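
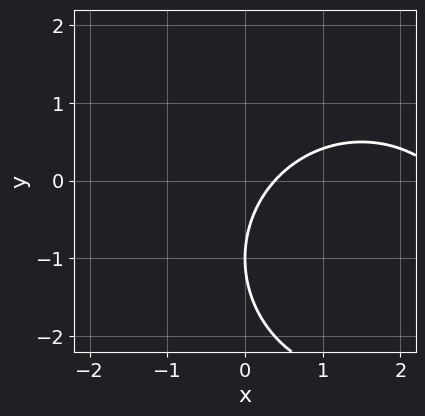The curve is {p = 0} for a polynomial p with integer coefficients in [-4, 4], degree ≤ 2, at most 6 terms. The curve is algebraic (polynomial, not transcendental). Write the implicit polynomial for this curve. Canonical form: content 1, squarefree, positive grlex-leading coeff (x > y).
(a) deg p = 2. A generic line meets the curve in up to 2 points.
(b) Against the integer gridlines: one y-axis crossing is at y = -1.
(c) Solving for integer coefficients yields p as stated.

x^2 + y^2 - 3*x + 2*y + 1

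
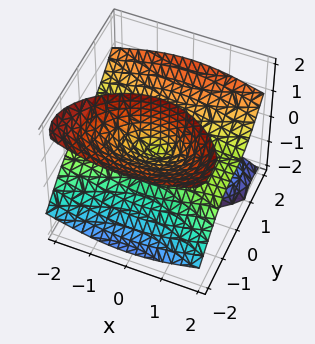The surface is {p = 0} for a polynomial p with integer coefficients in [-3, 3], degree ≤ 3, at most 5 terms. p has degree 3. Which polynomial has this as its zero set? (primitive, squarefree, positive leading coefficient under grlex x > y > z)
1. There are 2 components. They look like related sheets of one shape, so recover p as a whole.
2. Degree: no degree-2 surface has this shape, so deg p = 3.
3. Against the integer gridlines: it crosses the y-axis at the gridline y = 0; the visible z-axis segment lies entirely on the surface; the visible x-axis segment lies entirely on the surface.
4. Putting this together gives p.

x^2*z - y^3 + 2*y*z^2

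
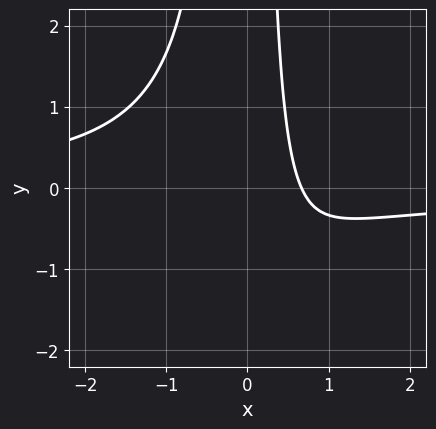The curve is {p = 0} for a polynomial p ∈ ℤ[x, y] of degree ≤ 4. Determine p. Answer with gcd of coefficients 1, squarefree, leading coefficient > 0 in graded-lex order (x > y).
3*x^2*y + 3*x - 2

1. deg p = 3. A generic line meets the curve in up to 3 points.
2. From the visible intercepts: the curve avoids every integer y-axis point in the box.
3. The integer polynomial consistent with all of this is the stated p.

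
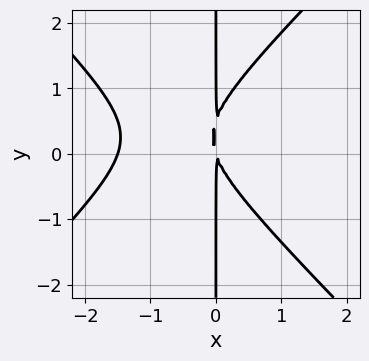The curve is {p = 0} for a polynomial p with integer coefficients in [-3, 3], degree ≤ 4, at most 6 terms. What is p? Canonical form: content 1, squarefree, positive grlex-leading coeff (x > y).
2*x^3 - 2*x*y^2 + 3*x^2 + x*y

Degree: a generic line meets the curve in up to 3 points, so deg p = 3.
From the visible intercepts: the visible y-axis segment lies entirely on the curve.
Assembling these constraints gives the stated polynomial.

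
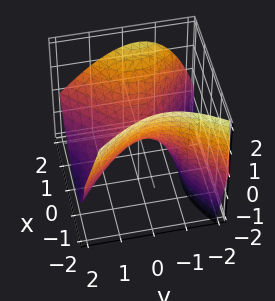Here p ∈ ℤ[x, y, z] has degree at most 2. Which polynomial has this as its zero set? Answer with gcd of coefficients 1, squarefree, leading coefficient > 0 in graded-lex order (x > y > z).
2*x^2 - x*z - 2*y^2 - y*z - 3*z

1. The degree is 2 — no degree-1 surface has this shape.
2. From the visible intercepts: it crosses the z-axis at the gridline z = 0; it crosses the x-axis at the gridline x = 0; one y-axis crossing is at y = 0.
3. Together with the visible shape, these determine p as stated.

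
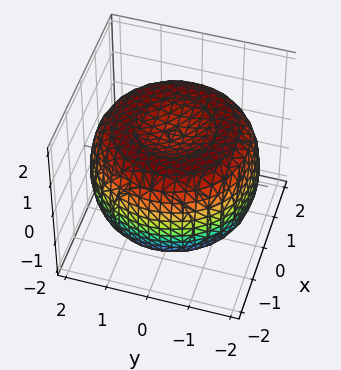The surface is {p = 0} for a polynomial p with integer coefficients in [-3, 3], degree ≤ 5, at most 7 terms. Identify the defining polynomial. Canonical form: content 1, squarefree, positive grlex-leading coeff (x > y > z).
x^4 + 2*x^2*y^2 + y^4 - 3*x^2 - 3*y^2 + 3*z^2 - 3

(a) deg p = 4.
(b) Symmetries: rotational symmetry about the z-axis ⇒ p depends on x, y only through x² + y².
(c) Checking where it meets the axes: a circular section at z = -1 has radius between 1 and 2; the z-axis gridline crossings are at z ∈ {-1, 1}.
(d) Solving for integer coefficients yields p as stated.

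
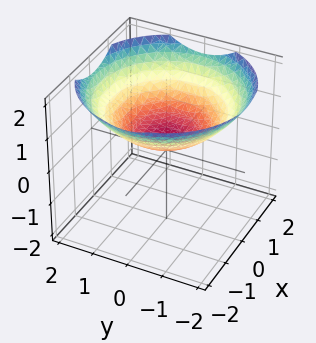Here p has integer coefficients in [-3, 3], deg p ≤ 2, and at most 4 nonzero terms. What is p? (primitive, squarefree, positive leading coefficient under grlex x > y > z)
x^2 + y^2 - 3*z + 1

First, the degree is 2 — no degree-1 surface has this shape.
Next, symmetries: every cross-section ⟂ z is a circle, so x, y appear only via x² + y².
Next, reading off the gridlines: the surface avoids every integer y-axis point in the box; a circular section at z = 1 has radius between 1 and 2.
Finally, putting this together gives p.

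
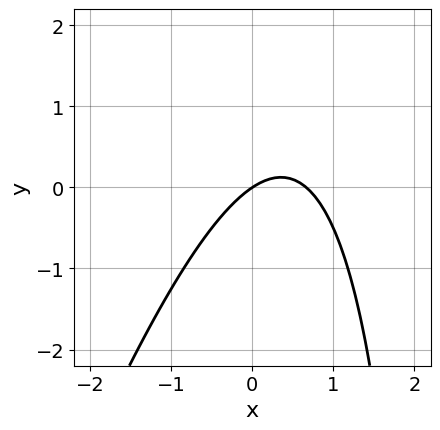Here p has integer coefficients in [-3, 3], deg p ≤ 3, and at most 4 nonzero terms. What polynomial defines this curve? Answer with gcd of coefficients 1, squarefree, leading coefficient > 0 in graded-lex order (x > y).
3*x^2 - x*y - 2*x + 3*y

1. deg p = 2. No degree-1 curve has this shape.
2. From the visible intercepts: it meets the x-axis at x = 0 (among the integer gridlines); one y-axis crossing is at y = 0.
3. Fitting integer coefficients to these (and the overall shape) gives p.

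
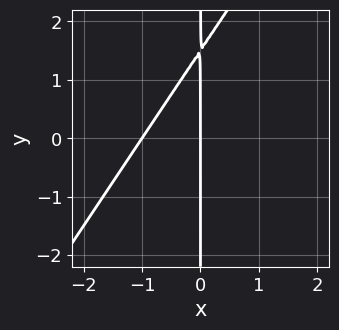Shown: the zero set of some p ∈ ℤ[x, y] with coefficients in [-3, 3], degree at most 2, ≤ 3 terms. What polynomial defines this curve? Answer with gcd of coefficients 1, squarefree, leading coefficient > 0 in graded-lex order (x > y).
deg p = 2. A generic line meets the curve in up to 2 points.
Observable constraints: every point of the y-axis in the box is on the curve; among the integer gridlines, it crosses the x-axis at x ∈ {-1, 0}.
Putting this together gives p.

3*x^2 - 2*x*y + 3*x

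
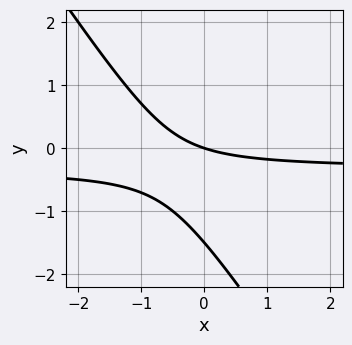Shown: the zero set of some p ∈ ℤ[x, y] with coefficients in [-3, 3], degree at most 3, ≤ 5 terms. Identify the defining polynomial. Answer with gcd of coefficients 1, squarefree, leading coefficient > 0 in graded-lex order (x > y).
First, deg p = 2. The shape is more complex than any degree-1 curve.
Then, reading off the gridlines: it meets the x-axis at x = 0 (among the integer gridlines); it meets the y-axis at y = 0 (among the integer gridlines).
Finally, together with the visible shape, these determine p as stated.

3*x*y + 2*y^2 + x + 3*y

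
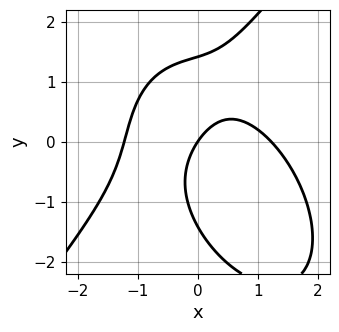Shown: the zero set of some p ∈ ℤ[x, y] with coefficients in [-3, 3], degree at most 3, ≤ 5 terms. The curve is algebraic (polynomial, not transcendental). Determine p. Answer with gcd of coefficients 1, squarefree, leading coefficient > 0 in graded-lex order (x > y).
1. The degree is 3 — the shape is more complex than any degree-2 curve.
2. From the visible intercepts: it crosses the x-axis at the gridline x = 0; it crosses the y-axis at the gridline y = 0.
3. The integer polynomial consistent with all of this is the stated p.

2*x^3 - y^3 + 3*x*y - 3*x + 2*y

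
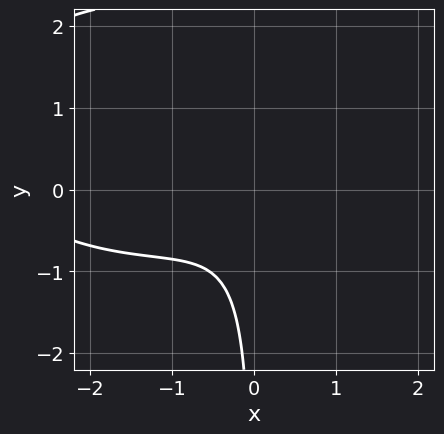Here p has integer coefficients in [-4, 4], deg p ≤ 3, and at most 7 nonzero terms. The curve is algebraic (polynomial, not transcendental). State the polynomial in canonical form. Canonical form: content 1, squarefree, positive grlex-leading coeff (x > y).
x^3 + 2*x*y^2 + 3*x^2 - 3*x*y + 2

1. Degree: the shape is more complex than any degree-2 curve, so deg p = 3.
2. Checking where it meets the axes: it misses every integer gridline on the y-axis; the curve avoids every integer x-axis point in the box.
3. Fitting integer coefficients to these (and the overall shape) gives p.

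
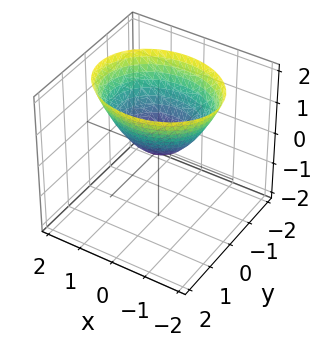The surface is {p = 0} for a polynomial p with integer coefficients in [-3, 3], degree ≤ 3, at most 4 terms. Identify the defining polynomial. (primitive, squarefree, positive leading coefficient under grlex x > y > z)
2*x^2 + 3*y^2 - 3*z

Degree: a single bowl opening along one axis; a quadric, so deg p = 2.
Symmetries: mirror symmetry y ↦ −y ⇒ only even powers of y; the x ↦ −x reflection is a symmetry, so x appears only in even powers.
Against the integer gridlines: it crosses the z-axis at the gridline z = 0; one y-axis crossing is at y = 0; it meets the x-axis at x = 0 (among the integer gridlines).
Fitting integer coefficients to these (and the overall shape) gives p.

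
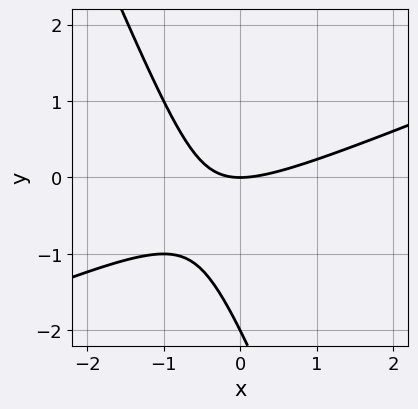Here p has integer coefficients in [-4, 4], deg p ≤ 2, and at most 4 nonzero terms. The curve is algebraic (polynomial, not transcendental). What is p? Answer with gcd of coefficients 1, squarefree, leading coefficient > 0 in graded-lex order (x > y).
The degree is 2 — the shape is more complex than any degree-1 curve.
Observable constraints: the y-axis gridline crossings are at y ∈ {-2, 0}; one x-axis crossing is at x = 0.
These observations pin down the coefficients.

x^2 - 2*x*y - y^2 - 2*y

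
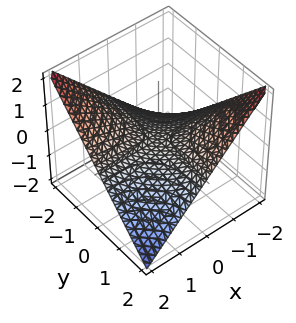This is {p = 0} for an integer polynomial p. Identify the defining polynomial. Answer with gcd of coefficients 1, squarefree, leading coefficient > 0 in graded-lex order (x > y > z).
1. Degree: a saddle surface; a quadric, so deg p = 2.
2. Reading off the gridlines: it meets the z-axis at z = 0 (among the integer gridlines); every point of the x-axis in the box is on the surface; the visible y-axis segment lies entirely on the surface.
3. Assembling these constraints gives the stated polynomial.

x*y + 2*z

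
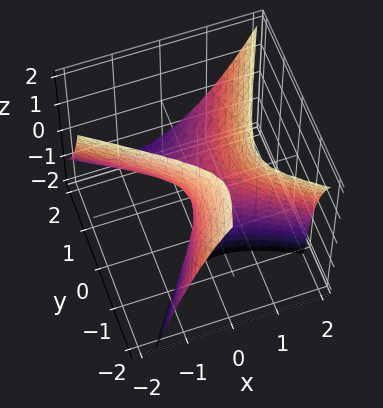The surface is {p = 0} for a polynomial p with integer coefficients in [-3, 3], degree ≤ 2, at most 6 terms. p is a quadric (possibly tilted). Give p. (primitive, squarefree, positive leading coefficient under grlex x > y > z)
First, deg p = 2. A generic line meets the surface in up to 2 points.
Next, from the visible intercepts: it crosses the y-axis at the gridline y = 0; it crosses the x-axis at the gridline x = 0; one z-axis crossing is at z = 0.
Finally, fitting integer coefficients to these (and the overall shape) gives p.

3*x^2 + 3*x*y - 2*y^2 - 3*y*z - 2*z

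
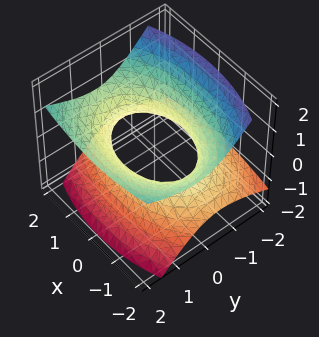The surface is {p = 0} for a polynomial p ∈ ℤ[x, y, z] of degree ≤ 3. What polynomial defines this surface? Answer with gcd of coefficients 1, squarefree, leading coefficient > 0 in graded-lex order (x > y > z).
x^2 + 2*y^2 - 2*y*z - 3*z^2 - 2

(a) Degree: a generic line meets the surface in up to 2 points, so deg p = 2.
(b) Against the integer gridlines: the surface avoids every integer z-axis point in the box; among the integer gridlines, it crosses the y-axis at y ∈ {-1, 1}.
(c) Putting this together gives p.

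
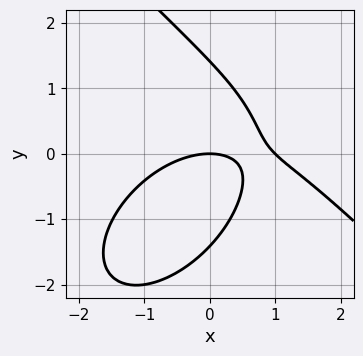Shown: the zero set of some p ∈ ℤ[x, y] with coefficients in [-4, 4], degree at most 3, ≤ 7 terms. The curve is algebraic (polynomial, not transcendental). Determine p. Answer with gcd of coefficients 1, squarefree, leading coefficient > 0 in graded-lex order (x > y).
x^3 + y^3 - x^2 + 3*x*y - 2*y

(a) The degree is 3 — no degree-2 curve has this shape.
(b) From the axis intercepts and sections: the x-axis gridline crossings are at x ∈ {0, 1}; it meets the y-axis at y = 0 (among the integer gridlines).
(c) These observations pin down the coefficients.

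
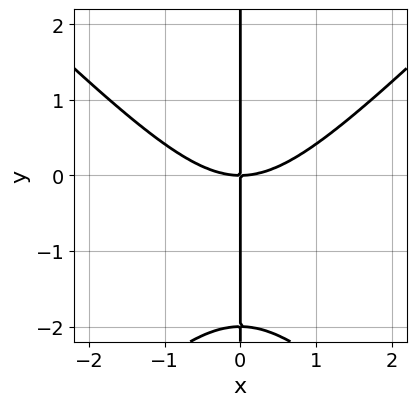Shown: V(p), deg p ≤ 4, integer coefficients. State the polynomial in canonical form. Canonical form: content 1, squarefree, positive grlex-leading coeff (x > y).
The degree is 3 — a generic line meets the curve in up to 3 points.
From the visible intercepts: it meets the x-axis at x = 0 (among the integer gridlines); every point of the y-axis in the box is on the curve.
Putting this together gives p.

x^3 - x*y^2 - 2*x*y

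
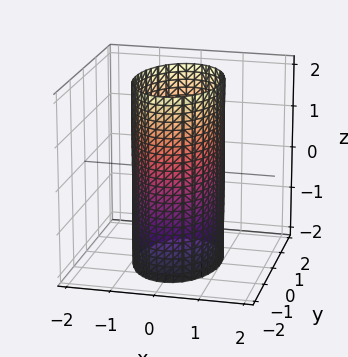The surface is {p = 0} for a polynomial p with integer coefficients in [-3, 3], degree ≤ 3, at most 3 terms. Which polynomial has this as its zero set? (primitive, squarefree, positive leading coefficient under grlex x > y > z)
2*x^2 + y^2 - 2

First, the degree is 2 — a cylinder; a quadric.
Then, symmetries: it's symmetric under z → −z, forcing even powers of z; it's symmetric under y → −y, forcing even powers of y; it's symmetric under x → −x, forcing even powers of x.
Then, checking where it meets the axes: no z-intercept at any integer in the box; among the integer gridlines, it crosses the x-axis at x ∈ {-1, 1}.
Finally, together with the visible shape, these determine p as stated.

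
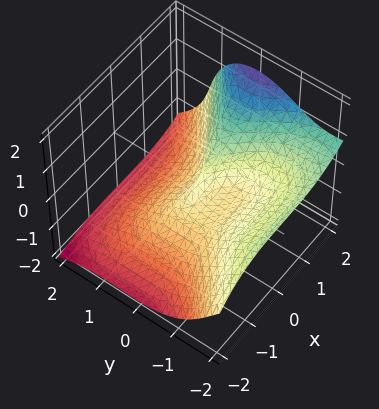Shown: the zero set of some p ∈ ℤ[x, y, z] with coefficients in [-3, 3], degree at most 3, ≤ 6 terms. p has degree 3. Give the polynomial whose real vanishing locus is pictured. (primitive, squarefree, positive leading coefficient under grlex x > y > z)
x^3 - 2*y^3 - 3*y^2*z - 2*z^3 - 3*y^2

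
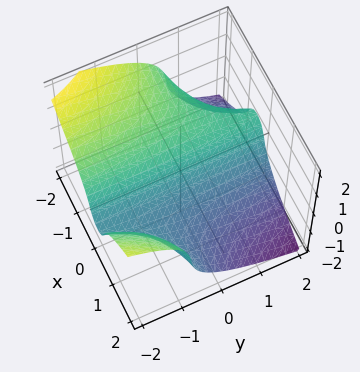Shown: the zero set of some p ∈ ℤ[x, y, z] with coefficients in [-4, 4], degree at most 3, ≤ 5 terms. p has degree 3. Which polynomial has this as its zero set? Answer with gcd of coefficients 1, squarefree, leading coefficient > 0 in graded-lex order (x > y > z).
2*x^2*y + 2*z^3 + 3*x + z

Degree: the shape is more complex than any degree-2 surface, so deg p = 3.
Checking where it meets the axes: one z-axis crossing is at z = 0; every point of the y-axis in the box is on the surface.
These observations pin down the coefficients.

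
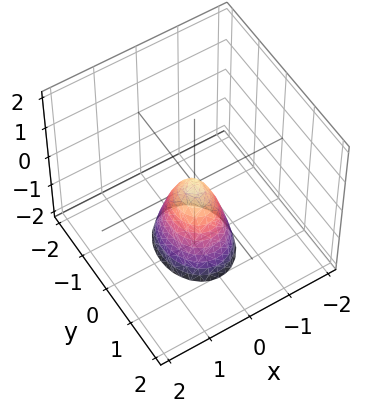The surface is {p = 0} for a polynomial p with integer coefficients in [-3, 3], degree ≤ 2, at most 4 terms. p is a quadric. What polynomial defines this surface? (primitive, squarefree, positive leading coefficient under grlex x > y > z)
3*x^2 + 2*y^2 + z

(a) Degree: a paraboloid; a quadric, so deg p = 2.
(b) Symmetries: it's symmetric under y → −y, forcing even powers of y; the x ↦ −x reflection is a symmetry, so x appears only in even powers.
(c) Reading off the gridlines: it crosses the x-axis at the gridline x = 0; one z-axis crossing is at z = 0; one y-axis crossing is at y = 0.
(d) Together with the visible shape, these determine p as stated.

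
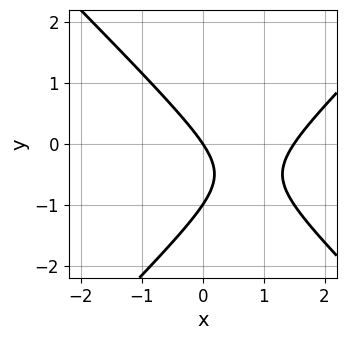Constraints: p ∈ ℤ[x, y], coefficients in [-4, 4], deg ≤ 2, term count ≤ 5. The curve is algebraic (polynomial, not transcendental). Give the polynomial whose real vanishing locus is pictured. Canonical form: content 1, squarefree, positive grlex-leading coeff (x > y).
2*x^2 - 2*y^2 - 3*x - 2*y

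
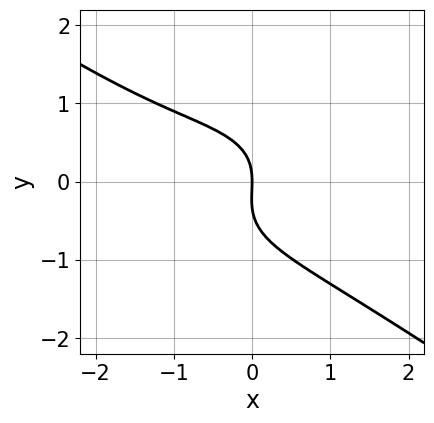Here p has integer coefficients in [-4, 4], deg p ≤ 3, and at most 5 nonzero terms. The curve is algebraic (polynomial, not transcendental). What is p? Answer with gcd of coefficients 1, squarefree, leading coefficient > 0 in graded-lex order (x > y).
x^3 + 3*y^3 + x^2 + y^2 + 3*x

(a) Degree: the shape is more complex than any degree-2 curve, so deg p = 3.
(b) Reading off the gridlines: it crosses the y-axis at the gridline y = 0; one x-axis crossing is at x = 0.
(c) These observations pin down the coefficients.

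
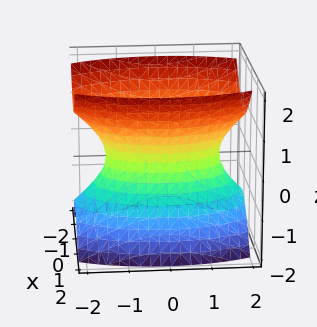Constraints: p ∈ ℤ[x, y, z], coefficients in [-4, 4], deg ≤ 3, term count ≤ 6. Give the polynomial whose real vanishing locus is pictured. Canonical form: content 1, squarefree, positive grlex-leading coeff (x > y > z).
deg p = 2. One connected sheet with a waist; a quadric.
Symmetries: it's symmetric under x → −x, forcing even powers of x; the z ↦ −z reflection is a symmetry, so z appears only in even powers; mirror symmetry y ↦ −y ⇒ only even powers of y.
Observable constraints: the surface avoids every integer z-axis point in the box.
Assembling these constraints gives the stated polynomial.

3*x^2 + y^2 - 2*z^2 - 2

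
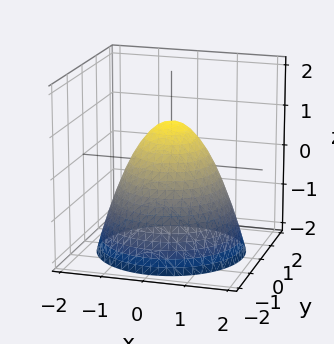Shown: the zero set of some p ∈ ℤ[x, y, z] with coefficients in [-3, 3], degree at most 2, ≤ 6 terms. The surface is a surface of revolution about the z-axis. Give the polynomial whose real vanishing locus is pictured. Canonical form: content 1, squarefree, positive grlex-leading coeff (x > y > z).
x^2 + y^2 + z - 1

First, degree: the shape is more complex than any degree-1 surface, so deg p = 2.
Next, by symmetry, the surface is invariant under rotation about z: p = q(x² + y², z).
Then, reading off the gridlines: the x-axis gridline crossings are at x ∈ {-1, 1}; it meets the z-axis at z = 1 (among the integer gridlines); the y-axis gridline crossings are at y ∈ {-1, 1}.
Finally, assembling these constraints gives the stated polynomial.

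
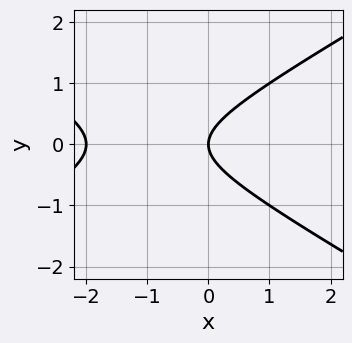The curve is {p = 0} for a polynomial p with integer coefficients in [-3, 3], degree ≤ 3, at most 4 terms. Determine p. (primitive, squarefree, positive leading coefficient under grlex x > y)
The degree is 2 — the shape is more complex than any degree-1 curve.
Symmetries: mirror symmetry y ↦ −y ⇒ only even powers of y.
Reading off the gridlines: among the integer gridlines, it crosses the x-axis at x ∈ {-2, 0}; one y-axis crossing is at y = 0.
Matching integer coefficients to the picture gives p.

x^2 - 3*y^2 + 2*x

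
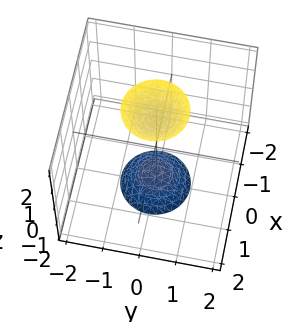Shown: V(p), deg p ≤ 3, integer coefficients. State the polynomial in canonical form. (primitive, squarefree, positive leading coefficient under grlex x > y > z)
3*x^2 + 3*y^2 - z^2 + 2

First, the picture has 2 separate pieces. They look like related sheets of one shape, so recover p as a whole.
Then, the degree is 2 — two sheets facing apart; a quadric.
Then, symmetries: the z ↦ −z reflection is a symmetry, so z appears only in even powers; the z-axis is an axis of rotation, so x and y enter only as x² + y².
Then, reading off the gridlines: it misses every integer gridline on the x-axis; a circular section at z = 2 has radius between 0 and 1; it misses every integer gridline on the y-axis.
Finally, assembling these constraints gives the stated polynomial.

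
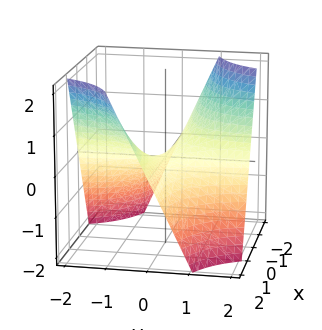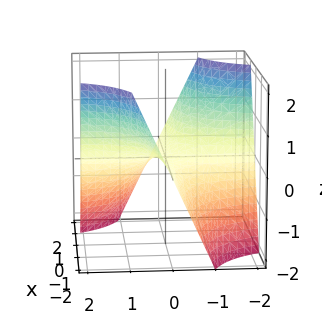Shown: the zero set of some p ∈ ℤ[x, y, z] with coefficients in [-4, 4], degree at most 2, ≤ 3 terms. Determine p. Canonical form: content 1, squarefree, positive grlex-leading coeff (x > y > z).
First, the degree is 2 — a saddle surface; a quadric.
Next, reading off the gridlines: the visible y-axis segment lies entirely on the surface; the visible x-axis segment lies entirely on the surface; it meets the z-axis at z = 0 (among the integer gridlines).
Finally, together with the visible shape, these determine p as stated.

x*y + z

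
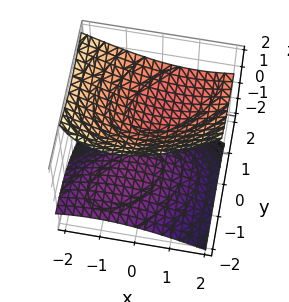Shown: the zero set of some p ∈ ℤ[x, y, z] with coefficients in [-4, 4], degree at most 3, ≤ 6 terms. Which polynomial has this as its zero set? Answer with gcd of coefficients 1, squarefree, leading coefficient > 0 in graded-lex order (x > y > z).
x^2 - x*y + y^2 - 2*y*z - 2*z^2 + 1

(a) There are 2 components. Treating them together as one polynomial.
(b) Degree: the shape is more complex than any degree-1 surface, so deg p = 2.
(c) Against the integer gridlines: no y-intercept at any integer in the box; no x-intercept at any integer in the box.
(d) Matching integer coefficients to the picture gives p.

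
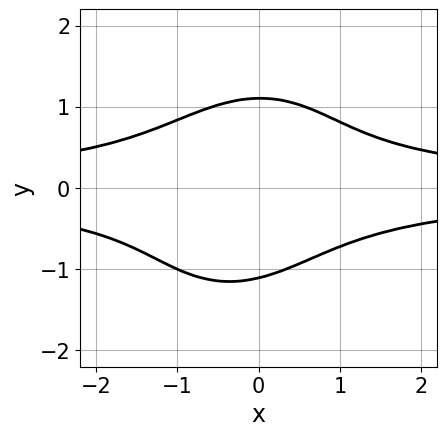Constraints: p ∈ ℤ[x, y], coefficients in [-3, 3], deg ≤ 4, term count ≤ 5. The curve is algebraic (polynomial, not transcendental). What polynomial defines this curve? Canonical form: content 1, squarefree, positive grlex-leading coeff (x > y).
3*x^2*y^2 - x*y^3 + 2*y^4 + x*y^2 - 3

1. Degree: no degree-3 curve has this shape, so deg p = 4.
2. Reading off the gridlines: it misses every integer gridline on the x-axis.
3. Assembling these constraints gives the stated polynomial.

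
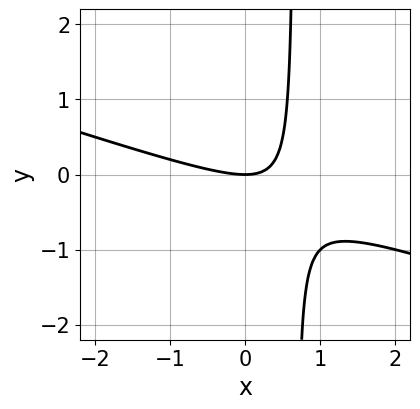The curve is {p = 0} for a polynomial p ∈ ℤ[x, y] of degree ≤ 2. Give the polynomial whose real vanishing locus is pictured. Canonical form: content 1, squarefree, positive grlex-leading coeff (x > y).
x^2 + 3*x*y - 2*y

(a) Degree: no degree-1 curve has this shape, so deg p = 2.
(b) Reading off the gridlines: it meets the y-axis at y = 0 (among the integer gridlines); one x-axis crossing is at x = 0.
(c) Assembling these constraints gives the stated polynomial.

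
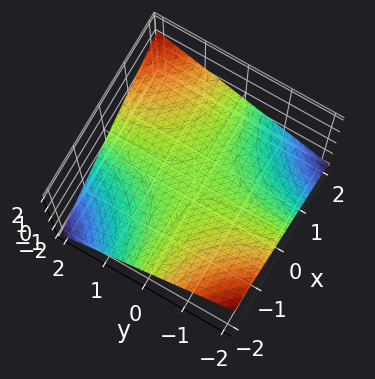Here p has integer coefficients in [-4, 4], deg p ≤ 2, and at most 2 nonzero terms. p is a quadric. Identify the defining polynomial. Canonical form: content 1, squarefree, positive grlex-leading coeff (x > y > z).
(a) deg p = 2.
(b) From the visible intercepts: every point of the y-axis in the box is on the surface; it meets the z-axis at z = 0 (among the integer gridlines); the visible x-axis segment lies entirely on the surface.
(c) The integer polynomial consistent with all of this is the stated p.

x*y - 3*z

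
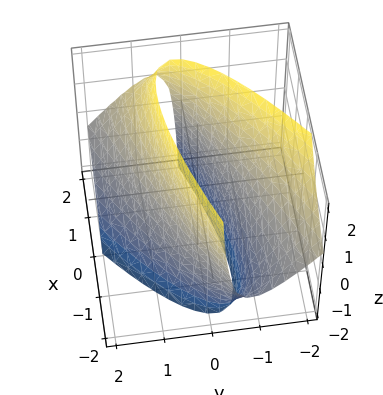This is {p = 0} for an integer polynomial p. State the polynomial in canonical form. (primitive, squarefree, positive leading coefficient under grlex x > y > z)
1. The degree is 2 — the shape is more complex than any degree-1 surface.
2. Against the integer gridlines: among the integer gridlines, it crosses the y-axis at y ∈ {-1, 1}; it misses every integer gridline on the z-axis.
3. Matching integer coefficients to the picture gives p.

x^2 - 3*x*y + 3*y^2 + 2*y*z - 3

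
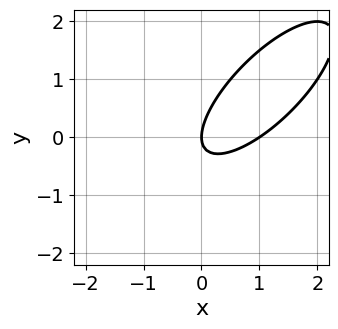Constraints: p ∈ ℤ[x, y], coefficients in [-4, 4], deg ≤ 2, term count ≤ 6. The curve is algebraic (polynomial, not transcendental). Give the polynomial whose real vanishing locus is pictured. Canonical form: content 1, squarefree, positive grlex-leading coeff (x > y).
1. Degree: the shape is more complex than any degree-1 curve, so deg p = 2.
2. From the axis intercepts and sections: the x-axis gridline crossings are at x ∈ {0, 1}; it meets the y-axis at y = 0 (among the integer gridlines).
3. Assembling these constraints gives the stated polynomial.

2*x^2 - 3*x*y + 2*y^2 - 2*x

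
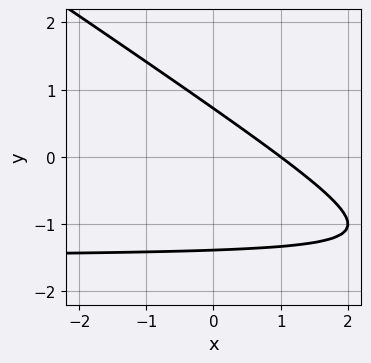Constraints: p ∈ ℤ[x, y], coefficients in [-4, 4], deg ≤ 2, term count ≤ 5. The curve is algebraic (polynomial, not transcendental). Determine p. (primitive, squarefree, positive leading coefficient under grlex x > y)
First, the degree is 2 — no degree-1 curve has this shape.
Then, from the visible intercepts: it crosses the x-axis at the gridline x = 1.
Finally, putting this together gives p.

2*x*y + 3*y^2 + 3*x + 2*y - 3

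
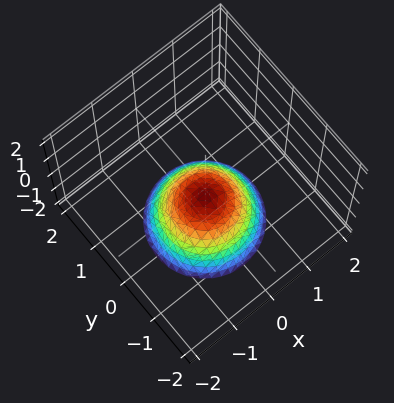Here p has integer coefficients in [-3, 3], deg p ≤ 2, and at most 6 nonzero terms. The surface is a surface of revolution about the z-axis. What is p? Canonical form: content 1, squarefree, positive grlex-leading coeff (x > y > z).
First, degree: a generic line meets the surface in up to 2 points, so deg p = 2.
Then, symmetry: the z-axis is an axis of rotation, so x and y enter only as x² + y².
Next, checking where it meets the axes: the surface avoids every integer x-axis point in the box; a circular section at z = -2 has radius between 1 and 2; the surface avoids every integer y-axis point in the box.
Finally, assembling these constraints gives the stated polynomial.

2*x^2 + 2*y^2 + 2*z + 1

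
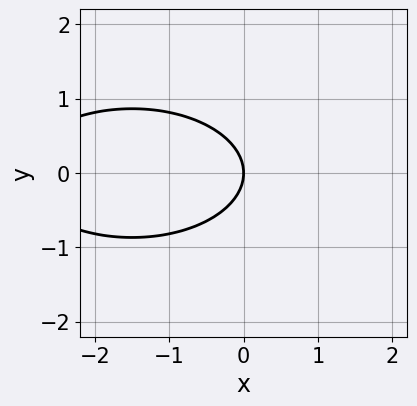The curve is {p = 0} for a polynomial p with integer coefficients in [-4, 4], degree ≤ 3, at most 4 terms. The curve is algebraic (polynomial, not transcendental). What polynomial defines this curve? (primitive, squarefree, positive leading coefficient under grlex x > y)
x^2 + 3*y^2 + 3*x

(a) Degree: no degree-1 curve has this shape, so deg p = 2.
(b) Symmetries: the y ↦ −y reflection is a symmetry, so y appears only in even powers.
(c) From the visible intercepts: one y-axis crossing is at y = 0; one x-axis crossing is at x = 0.
(d) Assembling these constraints gives the stated polynomial.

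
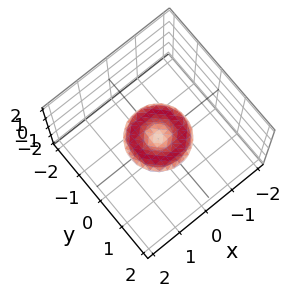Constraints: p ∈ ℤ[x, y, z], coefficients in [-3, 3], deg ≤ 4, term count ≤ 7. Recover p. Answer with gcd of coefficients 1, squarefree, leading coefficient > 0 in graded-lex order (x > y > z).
(a) Degree: a generic line meets the surface in up to 4 points, so deg p = 4.
(b) By symmetry, every cross-section ⟂ z is a circle, so x, y appear only via x² + y².
(c) From the axis intercepts and sections: it meets the z-axis at z = 0 (among the integer gridlines); among the integer gridlines, it crosses the y-axis at y ∈ {-1, 0, 1}.
(d) These observations pin down the coefficients. Check: (-1, 0, 0) on the x-axis lies on the surface, and p(-1, 0, 0) = 0. ✓

x^4 + 2*x^2*y^2 + y^4 - x^2 - y^2 + 3*z^2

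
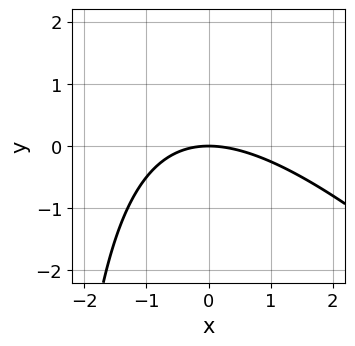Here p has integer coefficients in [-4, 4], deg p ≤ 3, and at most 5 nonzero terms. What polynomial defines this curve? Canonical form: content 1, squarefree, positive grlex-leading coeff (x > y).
Degree: no degree-1 curve has this shape, so deg p = 2.
Reading off the gridlines: it crosses the y-axis at the gridline y = 0; it meets the x-axis at x = 0 (among the integer gridlines).
Matching integer coefficients to the picture gives p.

x^2 + x*y + 3*y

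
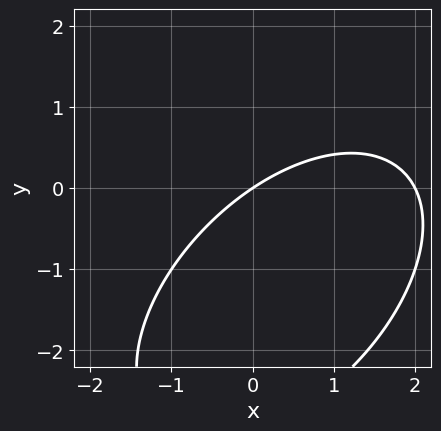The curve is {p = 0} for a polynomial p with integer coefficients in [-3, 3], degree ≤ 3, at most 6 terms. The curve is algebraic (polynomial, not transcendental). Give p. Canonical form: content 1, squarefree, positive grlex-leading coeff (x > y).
x^2 - x*y + y^2 - 2*x + 3*y

1. The degree is 2 — the shape is more complex than any degree-1 curve.
2. Checking where it meets the axes: among the integer gridlines, it crosses the x-axis at x ∈ {0, 2}; it meets the y-axis at y = 0 (among the integer gridlines).
3. The integer polynomial consistent with all of this is the stated p.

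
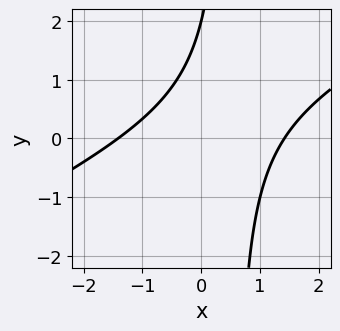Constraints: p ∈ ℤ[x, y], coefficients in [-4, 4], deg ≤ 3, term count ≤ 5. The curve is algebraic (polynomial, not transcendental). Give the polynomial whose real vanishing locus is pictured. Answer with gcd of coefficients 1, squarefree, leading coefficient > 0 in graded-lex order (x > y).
x^2 - 2*x*y + y - 2

(a) The degree is 2 — a generic line meets the curve in up to 2 points.
(b) Observable constraints: it crosses the y-axis at the gridline y = 2.
(c) Assembling these constraints gives the stated polynomial.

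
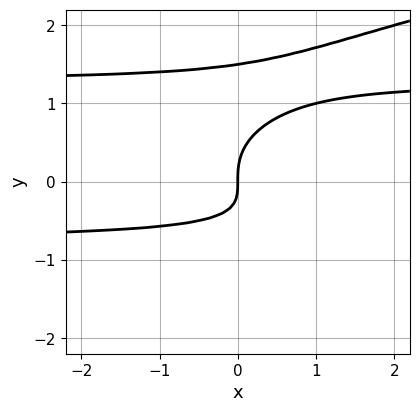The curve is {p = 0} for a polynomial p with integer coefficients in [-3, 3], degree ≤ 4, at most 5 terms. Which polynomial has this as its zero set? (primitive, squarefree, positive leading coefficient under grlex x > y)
2*y^4 - 2*x*y^2 - 3*y^3 + x*y + 2*x

The degree is 4 — no degree-3 curve has this shape.
Reading off the gridlines: it meets the y-axis at y = 0 (among the integer gridlines); it meets the x-axis at x = 0 (among the integer gridlines).
Together with the visible shape, these determine p as stated.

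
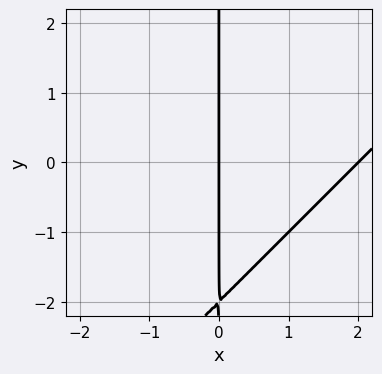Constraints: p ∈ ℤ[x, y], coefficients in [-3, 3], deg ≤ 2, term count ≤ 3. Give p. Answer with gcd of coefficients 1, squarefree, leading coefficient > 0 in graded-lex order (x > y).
x^2 - x*y - 2*x

(a) deg p = 2.
(b) Against the integer gridlines: every point of the y-axis in the box is on the curve; the x-axis gridline crossings are at x ∈ {0, 2}.
(c) The integer polynomial consistent with all of this is the stated p.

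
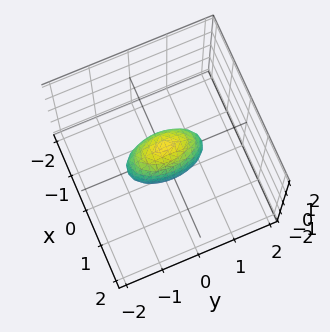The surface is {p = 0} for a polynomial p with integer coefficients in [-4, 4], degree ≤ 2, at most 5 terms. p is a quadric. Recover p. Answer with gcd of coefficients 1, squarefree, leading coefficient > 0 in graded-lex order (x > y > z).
deg p = 2. A closed, bounded, convex surface; a quadric.
Symmetries: the y ↦ −y reflection is a symmetry, so y appears only in even powers; it's symmetric under x → −x, forcing even powers of x; the z ↦ −z reflection is a symmetry, so z appears only in even powers.
Against the integer gridlines: among the integer gridlines, it crosses the y-axis at y ∈ {-1, 1}; among the integer gridlines, it crosses the z-axis at z ∈ {-1, 1}.
Matching integer coefficients to the picture gives p.

3*x^2 + y^2 + z^2 - 1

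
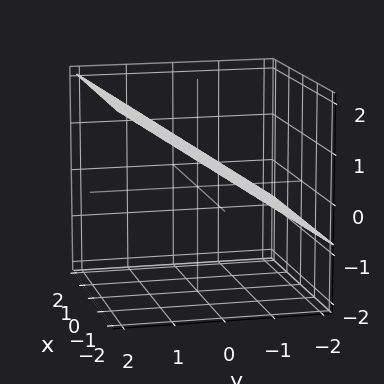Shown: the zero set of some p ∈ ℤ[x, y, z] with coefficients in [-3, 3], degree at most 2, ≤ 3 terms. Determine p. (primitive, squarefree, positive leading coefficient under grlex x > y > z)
First, deg p = 1. Every cross-section is a straight line — this is a plane.
Then, from the visible intercepts: it meets the y-axis at y = -1 (among the integer gridlines); the surface avoids every integer x-axis point in the box.
Finally, putting this together gives p.

2*y - 3*z + 2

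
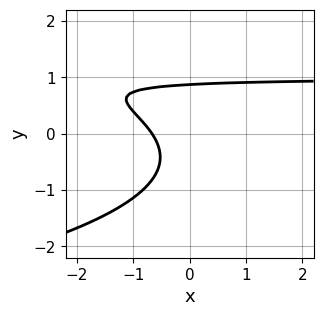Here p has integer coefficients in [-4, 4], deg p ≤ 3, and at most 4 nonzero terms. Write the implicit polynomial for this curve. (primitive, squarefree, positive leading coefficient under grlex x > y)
3*y^3 + 3*x*y - 3*x - 2

First, deg p = 3.
Finally, solving for integer coefficients yields p as stated.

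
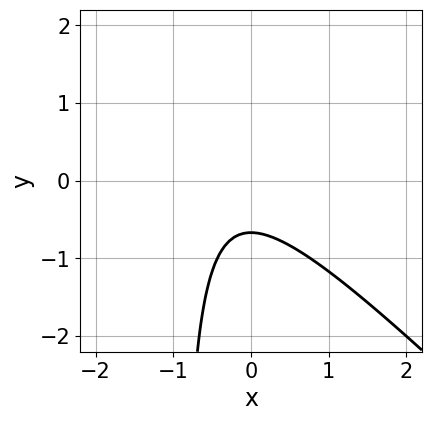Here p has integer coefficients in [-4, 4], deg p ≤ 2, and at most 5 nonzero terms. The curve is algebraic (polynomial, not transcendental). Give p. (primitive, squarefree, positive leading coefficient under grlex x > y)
(a) Degree: a generic line meets the curve in up to 2 points, so deg p = 2.
(b) From the axis intercepts and sections: the curve avoids every integer x-axis point in the box.
(c) Matching integer coefficients to the picture gives p.

3*x^2 + 3*x*y + 2*x + 3*y + 2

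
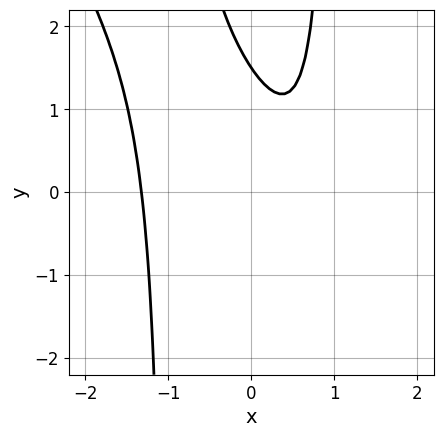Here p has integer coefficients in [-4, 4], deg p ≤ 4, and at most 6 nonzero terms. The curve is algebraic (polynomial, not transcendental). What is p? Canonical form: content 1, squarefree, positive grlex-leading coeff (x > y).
3*x^3 + 2*x^2*y - 3*x - 2*y + 3

First, the degree is 3 — no degree-2 curve has this shape.
Finally, solving for integer coefficients yields p as stated.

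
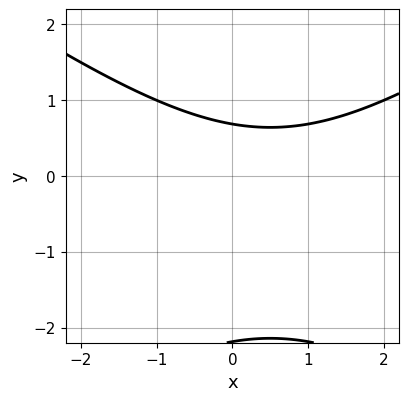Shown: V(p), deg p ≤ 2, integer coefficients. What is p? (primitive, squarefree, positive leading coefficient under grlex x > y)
x^2 - 2*y^2 - x - 3*y + 3

The degree is 2 — a generic line meets the curve in up to 2 points.
Reading off the gridlines: it misses every integer gridline on the x-axis.
Assembling these constraints gives the stated polynomial.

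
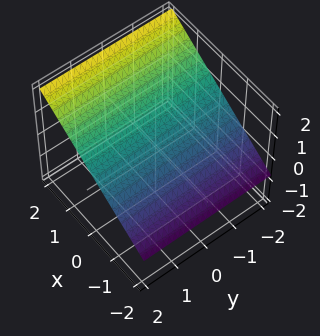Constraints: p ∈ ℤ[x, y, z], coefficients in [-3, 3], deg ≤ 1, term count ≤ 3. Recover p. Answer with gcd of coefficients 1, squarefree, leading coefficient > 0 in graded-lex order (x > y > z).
1. deg p = 1. Every cross-section is a straight line — this is a plane.
2. Against the integer gridlines: it misses every integer gridline on the y-axis; it meets the x-axis at x = -1 (among the integer gridlines).
3. Solving for integer coefficients yields p as stated.

2*x - 3*z + 2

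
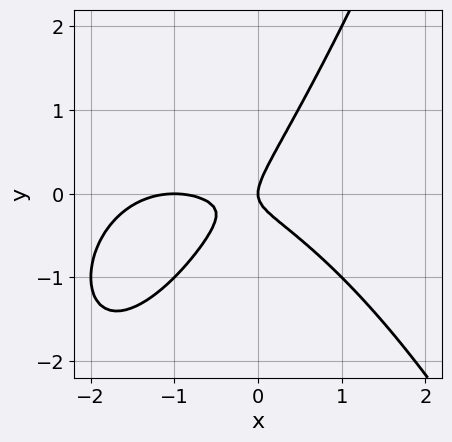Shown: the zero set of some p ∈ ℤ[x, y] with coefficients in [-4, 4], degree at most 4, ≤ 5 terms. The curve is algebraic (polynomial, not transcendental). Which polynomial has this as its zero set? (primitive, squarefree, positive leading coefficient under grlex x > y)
(a) The degree is 3 — no degree-2 curve has this shape.
(b) Checking where it meets the axes: it meets the y-axis at y = 0 (among the integer gridlines); the x-axis gridline crossings are at x ∈ {-1, 0}.
(c) Solving for integer coefficients yields p as stated.

x^3 + 2*x^2 + 2*x*y - 2*y^2 + x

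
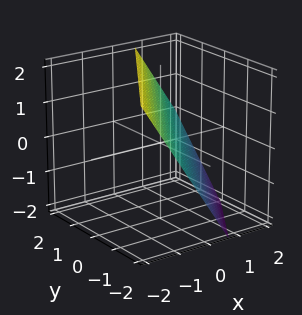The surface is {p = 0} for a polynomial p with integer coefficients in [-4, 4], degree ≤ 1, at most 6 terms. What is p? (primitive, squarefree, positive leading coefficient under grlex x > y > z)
3*x - 2*y + 2*z - 2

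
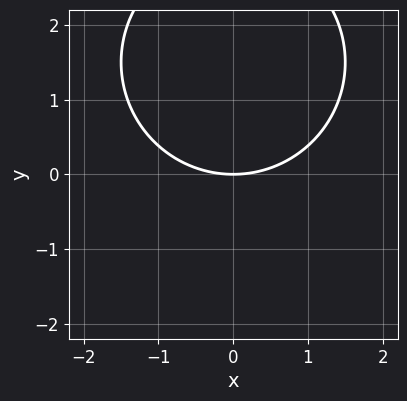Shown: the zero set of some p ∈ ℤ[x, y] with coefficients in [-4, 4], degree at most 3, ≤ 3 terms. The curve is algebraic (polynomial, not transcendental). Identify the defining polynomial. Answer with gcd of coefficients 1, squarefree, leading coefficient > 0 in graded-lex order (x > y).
(a) Degree: a generic line meets the curve in up to 2 points, so deg p = 2.
(b) Symmetries: the x ↦ −x reflection is a symmetry, so x appears only in even powers.
(c) Against the integer gridlines: one y-axis crossing is at y = 0; it meets the x-axis at x = 0 (among the integer gridlines).
(d) Putting this together gives p.

x^2 + y^2 - 3*y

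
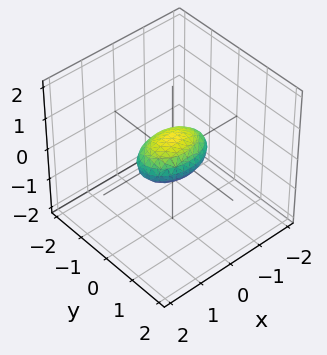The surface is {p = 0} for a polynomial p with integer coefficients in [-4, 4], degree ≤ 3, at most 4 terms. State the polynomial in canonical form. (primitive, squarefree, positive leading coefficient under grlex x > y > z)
1. deg p = 2. Bounded and convex; a quadric.
2. Symmetries: the z ↦ −z reflection is a symmetry, so z appears only in even powers; the x ↦ −x reflection is a symmetry, so x appears only in even powers; the y ↦ −y reflection is a symmetry, so y appears only in even powers.
3. From the axis intercepts and sections: the x-axis gridline crossings are at x ∈ {-1, 1}.
4. Putting this together gives p.

x^2 + 2*y^2 + 3*z^2 - 1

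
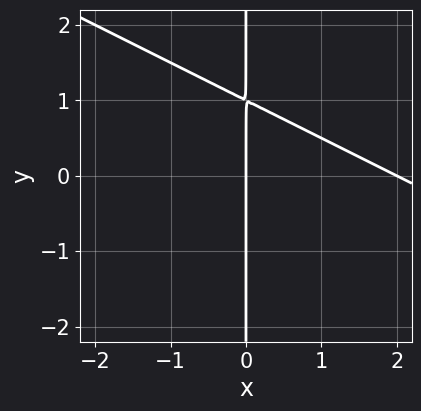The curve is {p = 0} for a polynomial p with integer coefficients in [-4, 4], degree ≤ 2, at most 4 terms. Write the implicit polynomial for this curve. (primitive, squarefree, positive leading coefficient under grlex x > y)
First, deg p = 2. No degree-1 curve has this shape.
Next, from the visible intercepts: the visible y-axis segment lies entirely on the curve; the x-axis gridline crossings are at x ∈ {0, 2}.
Finally, assembling these constraints gives the stated polynomial.

x^2 + 2*x*y - 2*x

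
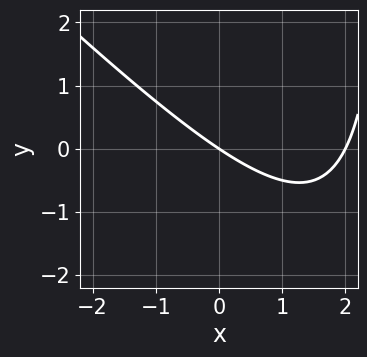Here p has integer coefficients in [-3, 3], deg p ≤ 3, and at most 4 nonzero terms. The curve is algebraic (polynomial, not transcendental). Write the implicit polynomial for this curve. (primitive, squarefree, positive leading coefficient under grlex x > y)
x^2 + x*y - 2*x - 3*y

First, degree: the shape is more complex than any degree-1 curve, so deg p = 2.
Next, against the integer gridlines: one y-axis crossing is at y = 0; the x-axis gridline crossings are at x ∈ {0, 2}.
Finally, the integer polynomial consistent with all of this is the stated p.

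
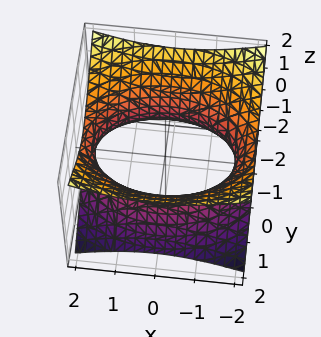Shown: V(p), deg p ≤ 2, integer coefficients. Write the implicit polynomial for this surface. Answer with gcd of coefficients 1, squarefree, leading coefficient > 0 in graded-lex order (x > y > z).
x^2 + 2*y^2 - 3*z^2 - 3

(a) Degree: an hourglass — one-sheet hyperboloid; a quadric, so deg p = 2.
(b) Symmetries: mirror symmetry x ↦ −x ⇒ only even powers of x; it's symmetric under z → −z, forcing even powers of z; mirror symmetry y ↦ −y ⇒ only even powers of y.
(c) Reading off the gridlines: the surface avoids every integer z-axis point in the box.
(d) Putting this together gives p.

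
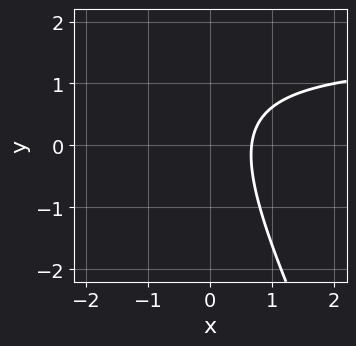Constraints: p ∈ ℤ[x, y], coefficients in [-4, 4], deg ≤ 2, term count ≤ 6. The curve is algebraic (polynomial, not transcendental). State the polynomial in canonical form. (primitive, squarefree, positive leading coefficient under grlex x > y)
The degree is 2 — no degree-1 curve has this shape.
Observable constraints: no y-intercept at any integer in the box.
The integer polynomial consistent with all of this is the stated p.

2*x*y + y^2 - 3*x - y + 2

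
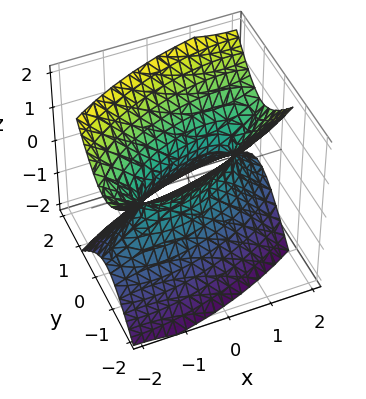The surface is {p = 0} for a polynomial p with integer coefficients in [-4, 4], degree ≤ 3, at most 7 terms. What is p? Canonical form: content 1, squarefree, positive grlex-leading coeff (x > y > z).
1. Degree: the shape is more complex than any degree-1 surface, so deg p = 2.
2. From the axis intercepts and sections: the x-axis gridline crossings are at x ∈ {-1, 1}; no z-intercept at any integer in the box.
3. These observations pin down the coefficients.

x^2 - 2*x*y + 3*y^2 - 2*z^2 - 1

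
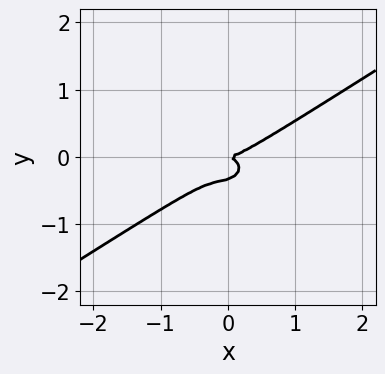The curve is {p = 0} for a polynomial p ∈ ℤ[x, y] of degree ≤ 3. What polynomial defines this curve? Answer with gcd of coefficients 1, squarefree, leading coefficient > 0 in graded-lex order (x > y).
1. Degree: the shape is more complex than any degree-2 curve, so deg p = 3.
2. From the axis intercepts and sections: it meets the x-axis at x = 0 (among the integer gridlines); it crosses the y-axis at the gridline y = 0.
3. These observations pin down the coefficients.

x^3 - x^2*y + x*y^2 - 3*y^3 - y^2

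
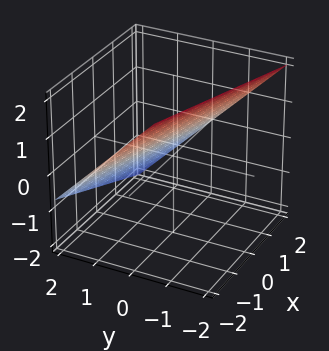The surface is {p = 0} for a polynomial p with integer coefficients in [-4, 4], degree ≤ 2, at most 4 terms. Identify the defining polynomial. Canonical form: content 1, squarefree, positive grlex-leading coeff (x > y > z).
(a) deg p = 1. Every cross-section is a straight line — this is a plane.
(b) From the visible intercepts: it crosses the x-axis at the gridline x = 2.
(c) Assembling these constraints gives the stated polynomial.

x + 3*y + 3*z - 2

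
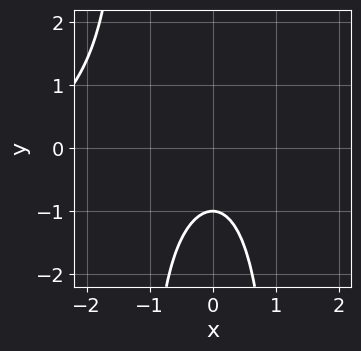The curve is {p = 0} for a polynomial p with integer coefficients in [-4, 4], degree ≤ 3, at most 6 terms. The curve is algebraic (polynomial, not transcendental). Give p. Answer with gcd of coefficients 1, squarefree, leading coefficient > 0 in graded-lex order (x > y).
x^3 - 2*x^2*y + 3*x^2 + 3*y + 3

First, degree: no degree-2 curve has this shape, so deg p = 3.
Then, checking where it meets the axes: it meets the y-axis at y = -1 (among the integer gridlines); it misses every integer gridline on the x-axis.
Finally, assembling these constraints gives the stated polynomial.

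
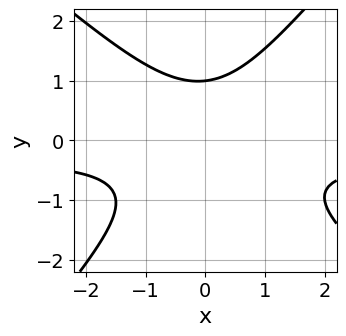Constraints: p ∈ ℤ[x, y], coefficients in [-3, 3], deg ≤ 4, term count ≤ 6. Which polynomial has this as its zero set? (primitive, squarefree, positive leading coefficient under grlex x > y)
3*x^2*y + x*y^2 - 3*y^3 + x^2 + 3

deg p = 3.
From the axis intercepts and sections: it meets the y-axis at y = 1 (among the integer gridlines); no x-intercept at any integer in the box.
The integer polynomial consistent with all of this is the stated p.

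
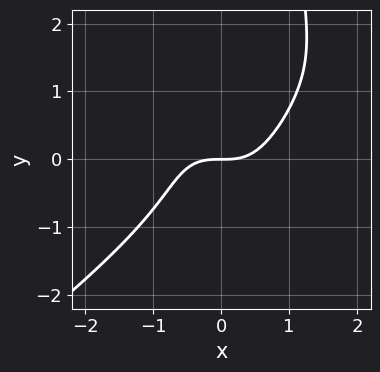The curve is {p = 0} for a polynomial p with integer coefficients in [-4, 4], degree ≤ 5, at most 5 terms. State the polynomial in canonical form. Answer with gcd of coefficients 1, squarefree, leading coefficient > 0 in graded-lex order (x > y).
x^3*y - 2*x*y^3 - 3*x^3 + 2*y^3 + 3*y

First, the degree is 4 — a generic line meets the curve in up to 4 points.
Then, observable constraints: one y-axis crossing is at y = 0; it meets the x-axis at x = 0 (among the integer gridlines).
Finally, solving for integer coefficients yields p as stated.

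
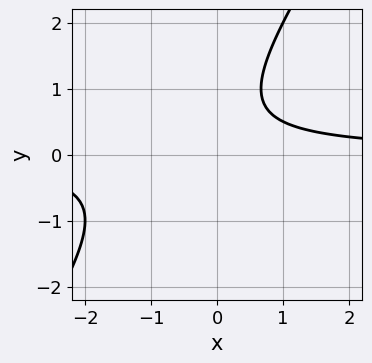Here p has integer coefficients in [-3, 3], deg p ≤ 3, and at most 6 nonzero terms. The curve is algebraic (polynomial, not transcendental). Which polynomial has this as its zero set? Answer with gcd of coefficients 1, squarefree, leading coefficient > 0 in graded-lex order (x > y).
(a) The degree is 2 — the shape is more complex than any degree-1 curve.
(b) Checking where it meets the axes: no y-intercept at any integer in the box; the curve avoids every integer x-axis point in the box.
(c) Matching integer coefficients to the picture gives p.

3*x*y - 2*y^2 + 2*y - 2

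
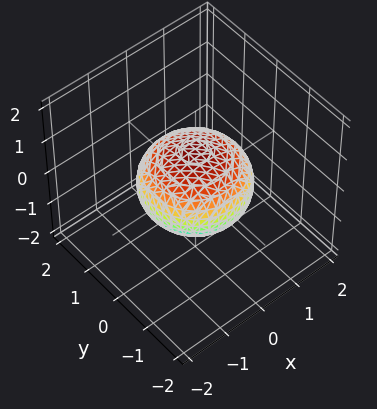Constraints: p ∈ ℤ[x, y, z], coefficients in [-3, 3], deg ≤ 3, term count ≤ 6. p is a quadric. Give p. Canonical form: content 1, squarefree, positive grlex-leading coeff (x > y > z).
2*x^2 + 2*y^2 + 3*z^2 - 3

First, deg p = 2.
Then, by symmetry, the surface is invariant under rotation about z: p = q(x² + y², z); it's symmetric under z → −z, forcing even powers of z.
Then, checking where it meets the axes: a circular section at z = 0 has radius between 1 and 2; the z-axis gridline crossings are at z ∈ {-1, 1}.
Finally, assembling these constraints gives the stated polynomial.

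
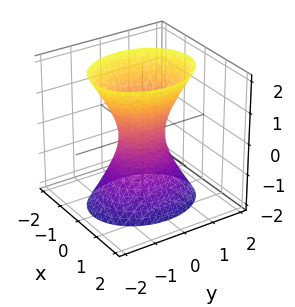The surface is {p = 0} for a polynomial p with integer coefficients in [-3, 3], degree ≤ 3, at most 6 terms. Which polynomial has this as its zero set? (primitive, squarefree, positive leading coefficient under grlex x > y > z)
3*x^2 + 2*y^2 - z^2 - 1

deg p = 2. An hourglass — one-sheet hyperboloid; a quadric.
Symmetries: mirror symmetry y ↦ −y ⇒ only even powers of y; it's symmetric under x → −x, forcing even powers of x; the z ↦ −z reflection is a symmetry, so z appears only in even powers.
Observable constraints: the surface avoids every integer z-axis point in the box.
Putting this together gives p.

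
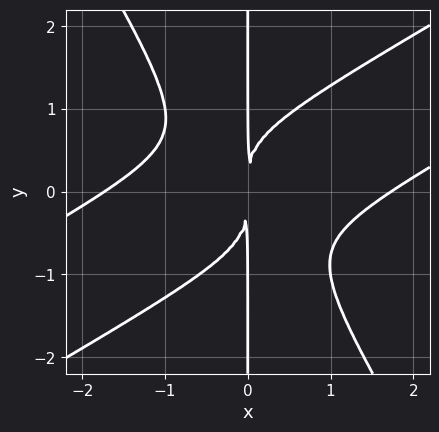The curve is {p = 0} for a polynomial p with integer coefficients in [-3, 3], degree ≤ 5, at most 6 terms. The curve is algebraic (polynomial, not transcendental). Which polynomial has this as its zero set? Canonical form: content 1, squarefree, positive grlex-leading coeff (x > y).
First, degree: no degree-3 curve has this shape, so deg p = 4.
Next, from the axis intercepts and sections: the visible y-axis segment lies entirely on the curve.
Finally, solving for integer coefficients yields p as stated.

x^4 - 3*x^3*y + x^2*y^2 + 2*x*y^3 - 3*x^2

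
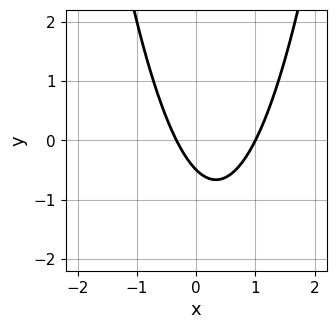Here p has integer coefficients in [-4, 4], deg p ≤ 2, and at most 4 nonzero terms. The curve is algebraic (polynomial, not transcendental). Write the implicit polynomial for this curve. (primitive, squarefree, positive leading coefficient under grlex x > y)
3*x^2 - 2*x - 2*y - 1

First, deg p = 2. The shape is more complex than any degree-1 curve.
Then, checking where it meets the axes: it crosses the x-axis at the gridline x = 1.
Finally, the integer polynomial consistent with all of this is the stated p.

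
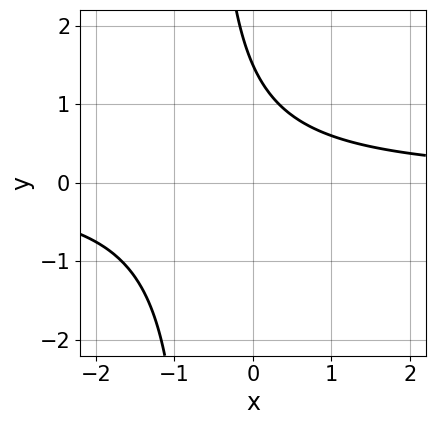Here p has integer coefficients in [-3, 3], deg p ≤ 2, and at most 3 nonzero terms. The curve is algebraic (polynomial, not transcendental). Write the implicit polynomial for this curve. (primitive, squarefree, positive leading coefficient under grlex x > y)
Degree: no degree-1 curve has this shape, so deg p = 2.
Observable constraints: no x-intercept at any integer in the box.
The integer polynomial consistent with all of this is the stated p.

3*x*y + 2*y - 3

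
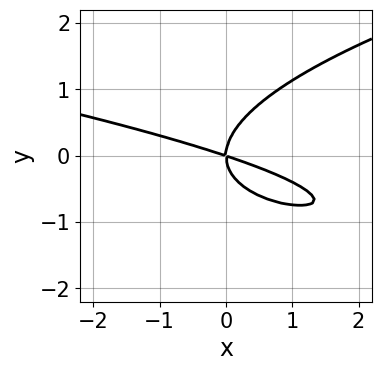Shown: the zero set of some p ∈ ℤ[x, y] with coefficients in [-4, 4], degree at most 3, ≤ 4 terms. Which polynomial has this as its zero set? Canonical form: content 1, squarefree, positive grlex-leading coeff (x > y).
First, degree: the shape is more complex than any degree-2 curve, so deg p = 3.
Then, observable constraints: one y-axis crossing is at y = 0; one x-axis crossing is at x = 0.
Finally, putting this together gives p.

3*y^3 - x^2 - 3*x*y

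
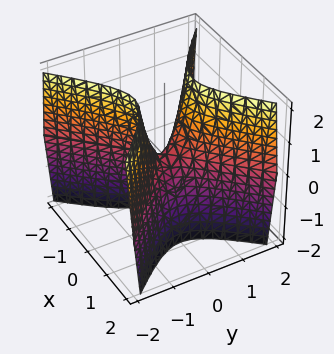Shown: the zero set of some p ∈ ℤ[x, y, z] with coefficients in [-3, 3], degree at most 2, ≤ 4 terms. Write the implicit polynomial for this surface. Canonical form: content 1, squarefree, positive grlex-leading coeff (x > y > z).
3*x^2 - 3*y^2 + z

The degree is 2 — a saddle surface; a quadric.
Symmetries: it's symmetric under x → −x, forcing even powers of x; mirror symmetry y ↦ −y ⇒ only even powers of y.
From the axis intercepts and sections: it meets the y-axis at y = 0 (among the integer gridlines); it meets the z-axis at z = 0 (among the integer gridlines); one x-axis crossing is at x = 0.
Fitting integer coefficients to these (and the overall shape) gives p.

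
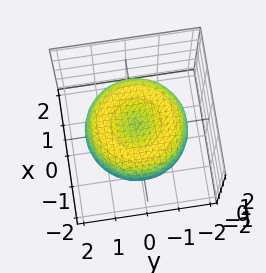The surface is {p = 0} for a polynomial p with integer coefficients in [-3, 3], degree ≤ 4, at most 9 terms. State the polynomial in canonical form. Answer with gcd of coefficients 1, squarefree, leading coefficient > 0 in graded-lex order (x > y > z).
1. deg p = 4.
2. Symmetry: the z-axis is an axis of rotation, so x and y enter only as x² + y².
3. From the axis intercepts and sections: a circular section at z = 0 has radius between 1 and 2.
4. These observations pin down the coefficients.

x^4 + 2*x^2*y^2 + y^4 - 2*x^2 - 2*y^2 + 3*z^2 - 1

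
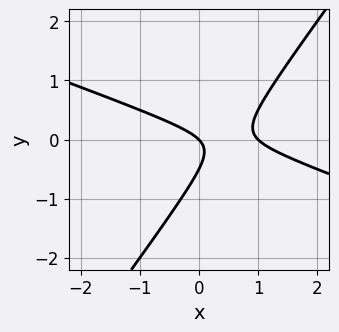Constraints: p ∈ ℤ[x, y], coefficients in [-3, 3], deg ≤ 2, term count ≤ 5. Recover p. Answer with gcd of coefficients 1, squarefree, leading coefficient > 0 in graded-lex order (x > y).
1. deg p = 2.
2. From the axis intercepts and sections: among the integer gridlines, it crosses the x-axis at x ∈ {0, 1}; it crosses the y-axis at the gridline y = 0.
3. The integer polynomial consistent with all of this is the stated p.

x^2 + 2*x*y - 2*y^2 - x - y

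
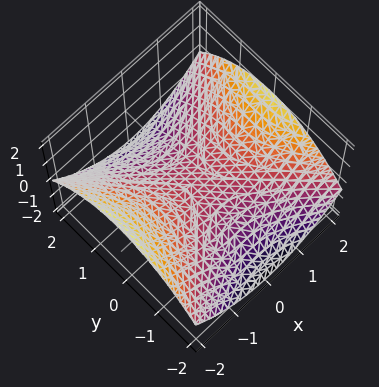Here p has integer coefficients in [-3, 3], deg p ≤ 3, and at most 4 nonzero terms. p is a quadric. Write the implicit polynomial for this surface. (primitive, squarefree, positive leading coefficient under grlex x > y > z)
x^2 - y^2 - 3*z

Degree: a hyperbolic paraboloid; a quadric, so deg p = 2.
Symmetries: it's symmetric under x → −x, forcing even powers of x; mirror symmetry y ↦ −y ⇒ only even powers of y.
Against the integer gridlines: one x-axis crossing is at x = 0; one y-axis crossing is at y = 0.
Assembling these constraints gives the stated polynomial.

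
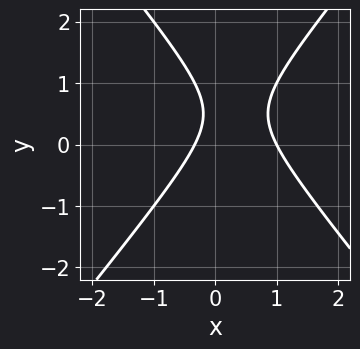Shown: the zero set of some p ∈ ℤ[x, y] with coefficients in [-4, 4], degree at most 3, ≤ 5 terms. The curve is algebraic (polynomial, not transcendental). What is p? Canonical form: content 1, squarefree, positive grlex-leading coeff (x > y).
1. Degree: no degree-1 curve has this shape, so deg p = 2.
2. Checking where it meets the axes: one x-axis crossing is at x = 1; no y-intercept at any integer in the box.
3. Matching integer coefficients to the picture gives p.

3*x^2 - 2*y^2 - 2*x + 2*y - 1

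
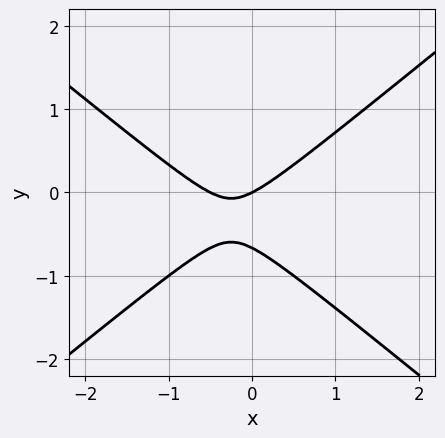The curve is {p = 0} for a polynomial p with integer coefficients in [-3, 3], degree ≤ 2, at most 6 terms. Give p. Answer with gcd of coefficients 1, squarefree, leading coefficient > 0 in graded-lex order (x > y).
(a) The degree is 2 — a generic line meets the curve in up to 2 points.
(b) Reading off the gridlines: one y-axis crossing is at y = 0; it crosses the x-axis at the gridline x = 0.
(c) Assembling these constraints gives the stated polynomial.

2*x^2 - 3*y^2 + x - 2*y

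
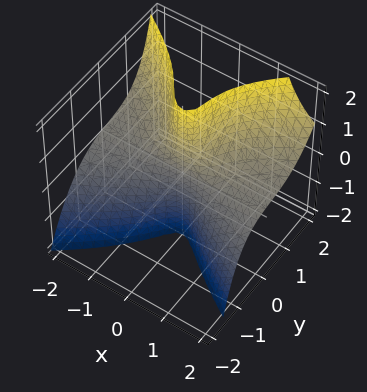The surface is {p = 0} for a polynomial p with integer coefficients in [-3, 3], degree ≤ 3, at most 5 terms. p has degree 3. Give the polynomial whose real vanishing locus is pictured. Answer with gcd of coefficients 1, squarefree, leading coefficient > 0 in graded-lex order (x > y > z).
2*x^2*z + x*y*z - 2*y^3 + 2*y^2 - 2*y

1. deg p = 3. A generic line meets the surface in up to 3 points.
2. Checking where it meets the axes: every point of the x-axis in the box is on the surface; it meets the y-axis at y = 0 (among the integer gridlines).
3. Matching integer coefficients to the picture gives p. Check: (0, 0, -2) on the z-axis lies on the surface, and p(0, 0, -2) = 0. ✓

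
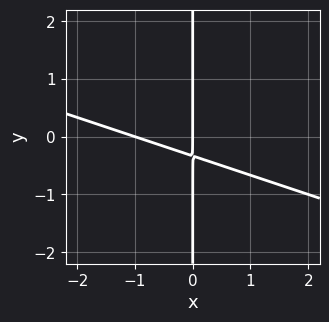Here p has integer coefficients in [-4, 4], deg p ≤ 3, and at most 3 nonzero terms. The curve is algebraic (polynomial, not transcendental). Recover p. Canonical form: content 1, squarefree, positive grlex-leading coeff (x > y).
x^2 + 3*x*y + x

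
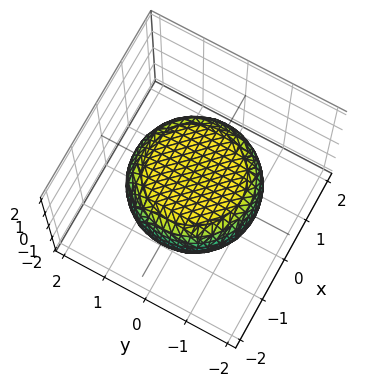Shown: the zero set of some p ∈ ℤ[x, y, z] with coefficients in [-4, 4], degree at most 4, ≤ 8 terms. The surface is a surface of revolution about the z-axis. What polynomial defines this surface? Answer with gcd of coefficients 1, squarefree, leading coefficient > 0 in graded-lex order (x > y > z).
(a) Degree: the shape is more complex than any degree-3 surface, so deg p = 4.
(b) Symmetry: the z-axis is an axis of rotation, so x and y enter only as x² + y².
(c) Checking where it meets the axes: a circular section at z = 0 has radius between 1 and 2.
(d) Matching integer coefficients to the picture gives p.

x^4 + 2*x^2*y^2 + y^4 - x^2 - y^2 + 3*z^2 - 2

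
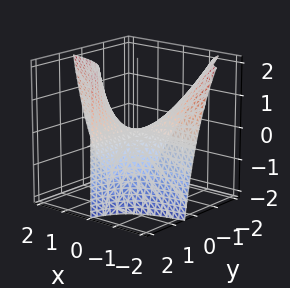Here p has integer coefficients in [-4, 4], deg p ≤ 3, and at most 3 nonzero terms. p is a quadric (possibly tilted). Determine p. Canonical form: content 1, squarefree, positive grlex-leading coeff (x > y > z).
3*x*y + y*z - 2*z

1. The degree is 2 — no degree-1 surface has this shape.
2. From the visible intercepts: the visible y-axis segment lies entirely on the surface; the visible x-axis segment lies entirely on the surface; it meets the z-axis at z = 0 (among the integer gridlines).
3. Together with the visible shape, these determine p as stated.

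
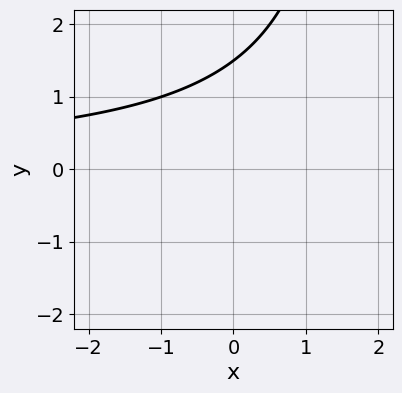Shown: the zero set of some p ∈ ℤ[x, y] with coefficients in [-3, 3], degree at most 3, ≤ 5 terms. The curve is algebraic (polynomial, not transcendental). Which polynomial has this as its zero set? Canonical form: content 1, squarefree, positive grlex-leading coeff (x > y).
(a) The degree is 2 — no degree-1 curve has this shape.
(b) Against the integer gridlines: it misses every integer gridline on the x-axis.
(c) Solving for integer coefficients yields p as stated.

x*y - 2*y + 3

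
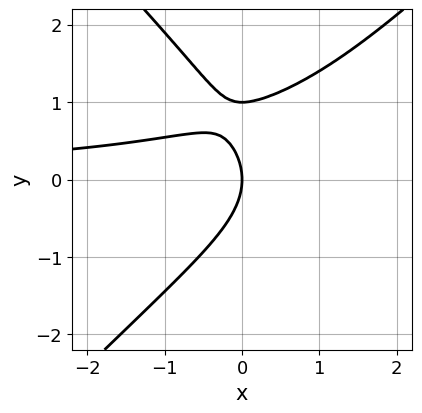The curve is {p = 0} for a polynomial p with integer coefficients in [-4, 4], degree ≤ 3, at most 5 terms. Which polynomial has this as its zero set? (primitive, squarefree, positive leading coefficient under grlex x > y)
deg p = 3.
Observable constraints: the y-axis gridline crossings are at y ∈ {0, 1}; one x-axis crossing is at x = 0.
Assembling these constraints gives the stated polynomial.

2*x^2*y - 2*y^3 - 3*x*y + 2*y^2 + 3*x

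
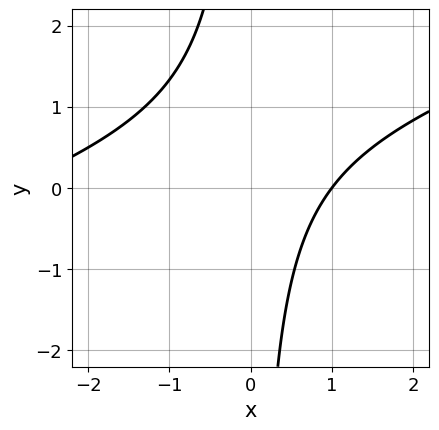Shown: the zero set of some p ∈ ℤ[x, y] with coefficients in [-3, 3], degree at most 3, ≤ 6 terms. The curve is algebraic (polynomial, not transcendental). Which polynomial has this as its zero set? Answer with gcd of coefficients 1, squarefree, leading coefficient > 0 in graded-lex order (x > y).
1. The degree is 2 — a generic line meets the curve in up to 2 points.
2. From the visible intercepts: it misses every integer gridline on the y-axis; it meets the x-axis at x = 1 (among the integer gridlines).
3. The integer polynomial consistent with all of this is the stated p.

x^2 - 3*x*y + 2*x - 3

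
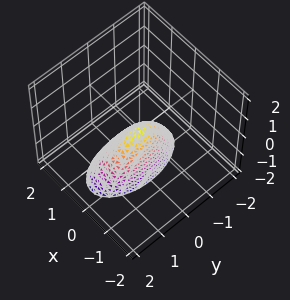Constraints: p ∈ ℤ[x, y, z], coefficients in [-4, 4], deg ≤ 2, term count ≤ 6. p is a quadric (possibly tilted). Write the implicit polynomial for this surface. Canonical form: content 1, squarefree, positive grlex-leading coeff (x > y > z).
3*x^2 + x*z + y^2 + z

Degree: a generic line meets the surface in up to 2 points, so deg p = 2.
Checking where it meets the axes: one x-axis crossing is at x = 0; one y-axis crossing is at y = 0; it meets the z-axis at z = 0 (among the integer gridlines).
Putting this together gives p.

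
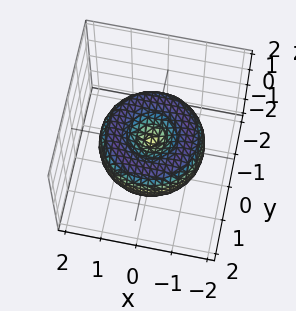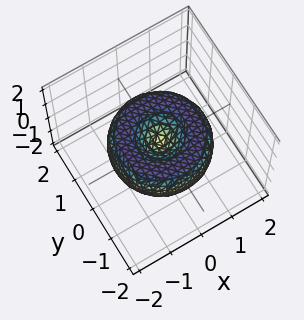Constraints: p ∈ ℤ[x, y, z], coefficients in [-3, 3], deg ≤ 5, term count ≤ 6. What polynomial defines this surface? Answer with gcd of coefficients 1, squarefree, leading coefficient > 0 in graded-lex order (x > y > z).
First, degree: the shape is more complex than any degree-3 surface, so deg p = 4.
Then, symmetry: the surface is invariant under rotation about z: p = q(x² + y², z).
Then, reading off the gridlines: it meets the z-axis at z = 0 (among the integer gridlines); a circular section at z = 0 has radius between 1 and 2; one y-axis crossing is at y = 0.
Finally, assembling these constraints gives the stated polynomial.

x^4 + 2*x^2*y^2 + y^4 - 2*x^2 - 2*y^2 + 2*z^2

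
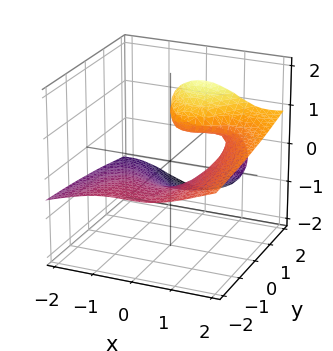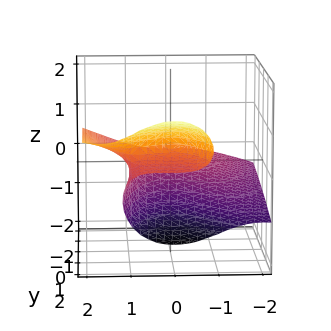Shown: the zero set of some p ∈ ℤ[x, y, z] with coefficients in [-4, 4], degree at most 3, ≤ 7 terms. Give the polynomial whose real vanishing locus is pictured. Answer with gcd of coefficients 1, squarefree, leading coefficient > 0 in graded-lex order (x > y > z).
x^3 - 3*x^2*z - 3*z^3 + 3*y*z - 1

(a) deg p = 3. A generic line meets the surface in up to 3 points.
(b) Against the integer gridlines: it misses every integer gridline on the y-axis; one x-axis crossing is at x = 1.
(c) These observations pin down the coefficients.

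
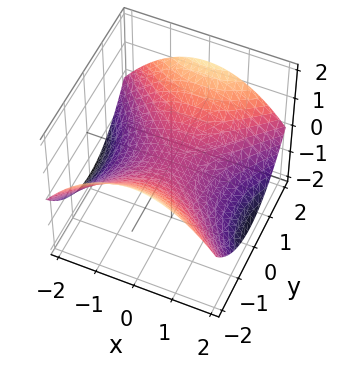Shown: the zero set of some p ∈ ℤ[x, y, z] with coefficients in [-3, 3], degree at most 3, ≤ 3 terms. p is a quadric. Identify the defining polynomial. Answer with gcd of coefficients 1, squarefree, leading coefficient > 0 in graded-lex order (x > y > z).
deg p = 2.
Symmetries: the y ↦ −y reflection is a symmetry, so y appears only in even powers; the x ↦ −x reflection is a symmetry, so x appears only in even powers.
Against the integer gridlines: it crosses the z-axis at the gridline z = 0; it crosses the y-axis at the gridline y = 0; it meets the x-axis at x = 0 (among the integer gridlines).
The integer polynomial consistent with all of this is the stated p.

x^2 - y^2 + 3*z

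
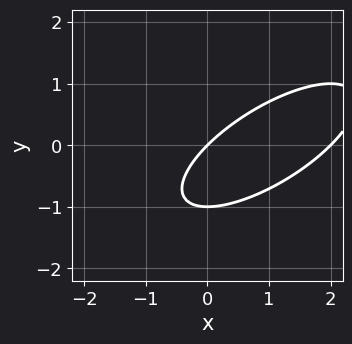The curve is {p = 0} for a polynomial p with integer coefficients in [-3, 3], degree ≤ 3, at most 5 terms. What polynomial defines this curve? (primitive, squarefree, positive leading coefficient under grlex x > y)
1. Degree: no degree-1 curve has this shape, so deg p = 2.
2. From the axis intercepts and sections: among the integer gridlines, it crosses the y-axis at y ∈ {-1, 0}; the x-axis gridline crossings are at x ∈ {0, 2}.
3. Assembling these constraints gives the stated polynomial.

x^2 - 2*x*y + 2*y^2 - 2*x + 2*y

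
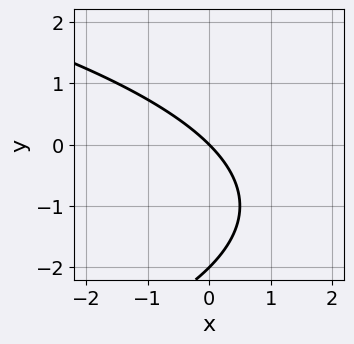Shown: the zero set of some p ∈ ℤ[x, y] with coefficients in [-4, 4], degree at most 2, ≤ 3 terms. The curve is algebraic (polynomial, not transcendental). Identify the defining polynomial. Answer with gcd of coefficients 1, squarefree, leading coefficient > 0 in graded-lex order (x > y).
y^2 + 2*x + 2*y

deg p = 2.
Against the integer gridlines: among the integer gridlines, it crosses the y-axis at y ∈ {-2, 0}; it crosses the x-axis at the gridline x = 0.
Putting this together gives p.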